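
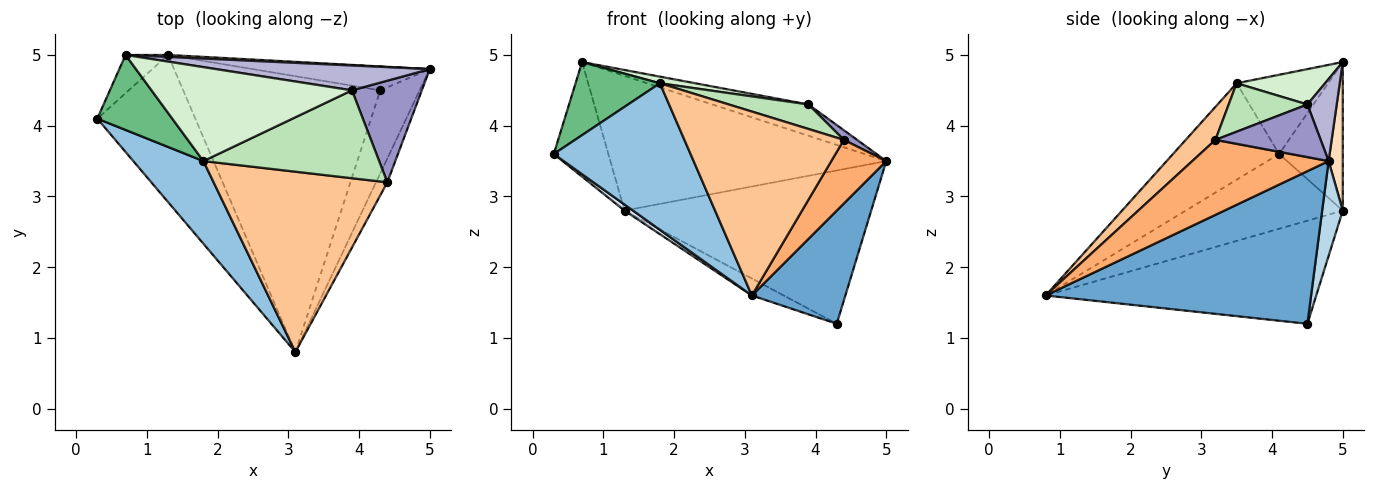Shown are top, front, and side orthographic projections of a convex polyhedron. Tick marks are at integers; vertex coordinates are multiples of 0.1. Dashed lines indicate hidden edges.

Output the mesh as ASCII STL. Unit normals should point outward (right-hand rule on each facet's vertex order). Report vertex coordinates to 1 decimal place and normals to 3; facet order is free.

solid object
 facet normal 0.916 -0.323 -0.237
  outer loop
   vertex 4.3 4.5 1.2
   vertex 5.0 4.8 3.5
   vertex 3.1 0.8 1.6
  endloop
 endfacet
 facet normal -0.560 -0.722 0.407
  outer loop
   vertex 1.8 3.5 4.6
   vertex 0.3 4.1 3.6
   vertex 3.1 0.8 1.6
  endloop
 endfacet
 facet normal 0.082 0.985 -0.153
  outer loop
   vertex 1.3 5.0 2.8
   vertex 5.0 4.8 3.5
   vertex 4.3 4.5 1.2
  endloop
 endfacet
 facet normal -0.606 -0.033 -0.795
  outer loop
   vertex 1.3 5.0 2.8
   vertex 3.1 0.8 1.6
   vertex 0.3 4.1 3.6
  endloop
 endfacet
 facet normal -0.463 0.054 -0.885
  outer loop
   vertex 1.3 5.0 2.8
   vertex 4.3 4.5 1.2
   vertex 3.1 0.8 1.6
  endloop
 endfacet
 facet normal 0.918 -0.370 -0.139
  outer loop
   vertex 4.4 3.2 3.8
   vertex 3.1 0.8 1.6
   vertex 5.0 4.8 3.5
  endloop
 endfacet
 facet normal 0.132 -0.708 0.694
  outer loop
   vertex 4.4 3.2 3.8
   vertex 1.8 3.5 4.6
   vertex 3.1 0.8 1.6
  endloop
 endfacet
 facet normal 0.051 0.999 0.015
  outer loop
   vertex 0.7 5.0 4.9
   vertex 5.0 4.8 3.5
   vertex 1.3 5.0 2.8
  endloop
 endfacet
 facet normal -0.603 -0.557 0.571
  outer loop
   vertex 0.7 5.0 4.9
   vertex 0.3 4.1 3.6
   vertex 1.8 3.5 4.6
  endloop
 endfacet
 facet normal -0.742 0.636 -0.212
  outer loop
   vertex 0.7 5.0 4.9
   vertex 1.3 5.0 2.8
   vertex 0.3 4.1 3.6
  endloop
 endfacet
 facet normal 0.257 -0.259 0.931
  outer loop
   vertex 3.9 4.5 4.3
   vertex 1.8 3.5 4.6
   vertex 4.4 3.2 3.8
  endloop
 endfacet
 facet normal 0.173 -0.069 0.982
  outer loop
   vertex 3.9 4.5 4.3
   vertex 0.7 5.0 4.9
   vertex 1.8 3.5 4.6
  endloop
 endfacet
 facet normal 0.600 -0.076 0.796
  outer loop
   vertex 3.9 4.5 4.3
   vertex 4.4 3.2 3.8
   vertex 5.0 4.8 3.5
  endloop
 endfacet
 facet normal 0.232 0.761 0.605
  outer loop
   vertex 3.9 4.5 4.3
   vertex 5.0 4.8 3.5
   vertex 0.7 5.0 4.9
  endloop
 endfacet
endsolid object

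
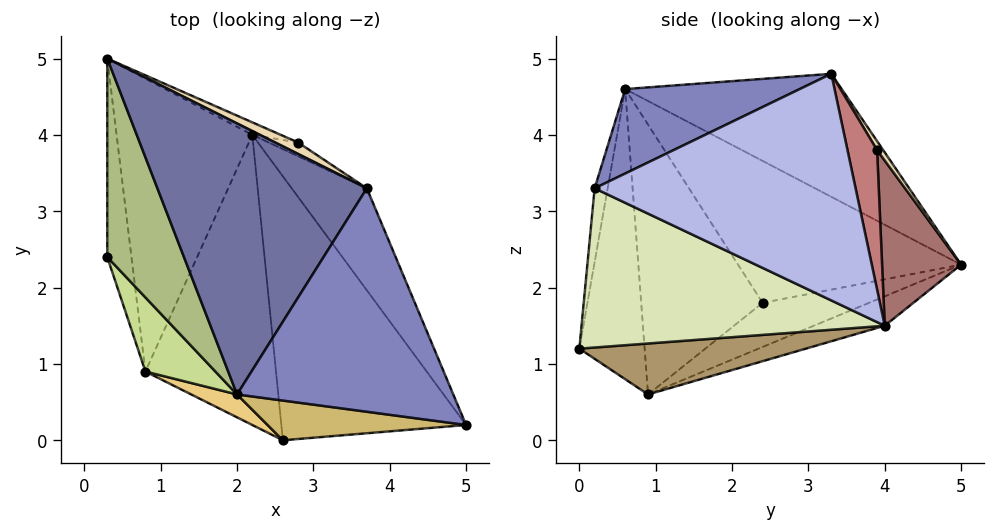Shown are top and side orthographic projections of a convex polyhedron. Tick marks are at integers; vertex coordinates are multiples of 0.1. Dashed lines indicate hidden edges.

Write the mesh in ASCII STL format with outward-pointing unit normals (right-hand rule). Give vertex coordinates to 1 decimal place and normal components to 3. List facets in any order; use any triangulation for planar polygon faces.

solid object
 facet normal -0.491 0.247 0.836
  outer loop
   vertex 2.0 0.6 4.6
   vertex 3.7 3.3 4.8
   vertex 0.3 5.0 2.3
  endloop
 endfacet
 facet normal 0.349 -0.286 0.893
  outer loop
   vertex 2.0 0.6 4.6
   vertex 5.0 0.2 3.3
   vertex 3.7 3.3 4.8
  endloop
 endfacet
 facet normal -0.198 0.355 -0.914
  outer loop
   vertex 2.2 4.0 1.5
   vertex 0.8 0.9 0.6
   vertex 0.3 5.0 2.3
  endloop
 endfacet
 facet normal 0.832 0.482 -0.276
  outer loop
   vertex 2.2 4.0 1.5
   vertex 3.7 3.3 4.8
   vertex 5.0 0.2 3.3
  endloop
 endfacet
 facet normal -0.873 0.092 -0.479
  outer loop
   vertex 0.3 2.4 1.8
   vertex 0.3 5.0 2.3
   vertex 0.8 0.9 0.6
  endloop
 endfacet
 facet normal -0.876 -0.091 0.473
  outer loop
   vertex 0.3 2.4 1.8
   vertex 2.0 0.6 4.6
   vertex 0.3 5.0 2.3
  endloop
 endfacet
 facet normal -0.858 -0.464 0.222
  outer loop
   vertex 0.3 2.4 1.8
   vertex 0.8 0.9 0.6
   vertex 2.0 0.6 4.6
  endloop
 endfacet
 facet normal 0.648 0.121 -0.752
  outer loop
   vertex 2.6 0.0 1.2
   vertex 2.2 4.0 1.5
   vertex 5.0 0.2 3.3
  endloop
 endfacet
 facet normal 0.362 0.106 -0.926
  outer loop
   vertex 2.6 0.0 1.2
   vertex 0.8 0.9 0.6
   vertex 2.2 4.0 1.5
  endloop
 endfacet
 facet normal -0.061 -0.985 0.163
  outer loop
   vertex 2.6 0.0 1.2
   vertex 5.0 0.2 3.3
   vertex 2.0 0.6 4.6
  endloop
 endfacet
 facet normal -0.465 -0.882 0.073
  outer loop
   vertex 2.6 0.0 1.2
   vertex 2.0 0.6 4.6
   vertex 0.8 0.9 0.6
  endloop
 endfacet
 facet normal 0.157 0.903 0.400
  outer loop
   vertex 2.8 3.9 3.8
   vertex 0.3 5.0 2.3
   vertex 3.7 3.3 4.8
  endloop
 endfacet
 facet normal 0.439 0.895 -0.076
  outer loop
   vertex 2.8 3.9 3.8
   vertex 2.2 4.0 1.5
   vertex 0.3 5.0 2.3
  endloop
 endfacet
 facet normal 0.650 0.747 -0.137
  outer loop
   vertex 2.8 3.9 3.8
   vertex 3.7 3.3 4.8
   vertex 2.2 4.0 1.5
  endloop
 endfacet
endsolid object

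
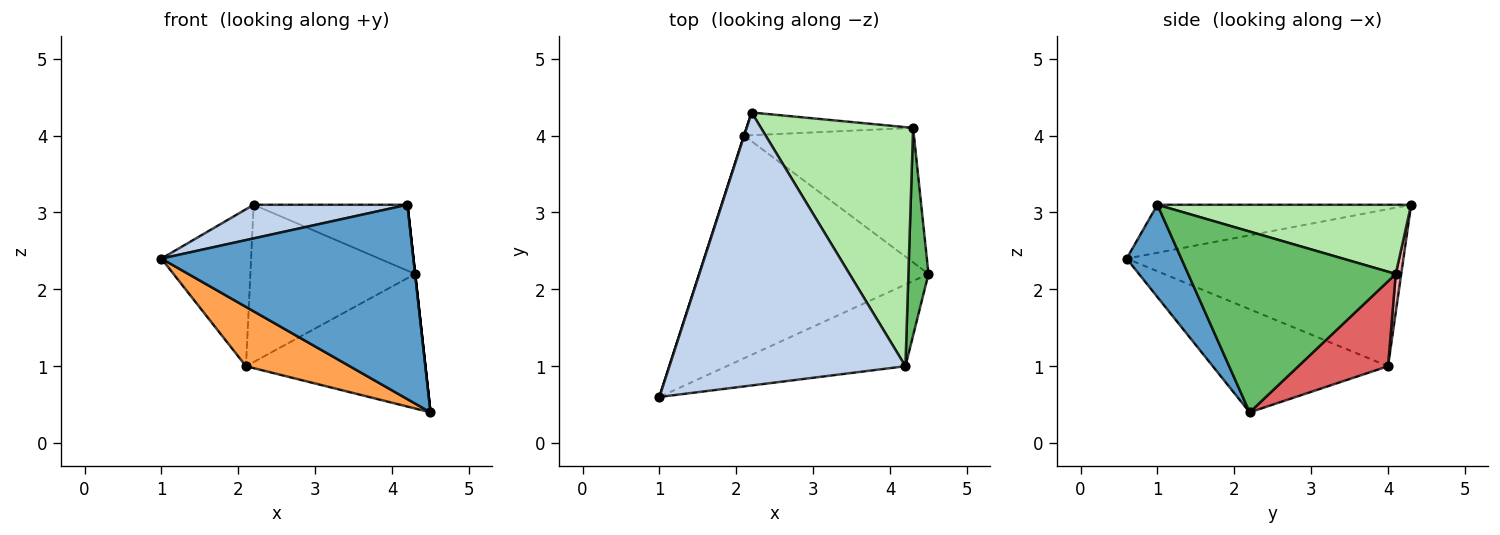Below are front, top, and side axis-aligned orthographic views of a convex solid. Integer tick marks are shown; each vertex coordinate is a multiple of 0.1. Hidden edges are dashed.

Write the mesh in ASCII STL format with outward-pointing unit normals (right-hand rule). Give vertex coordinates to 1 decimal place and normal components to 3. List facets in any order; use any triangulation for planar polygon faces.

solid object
 facet normal 0.196 -0.904 -0.380
  outer loop
   vertex 4.2 1.0 3.1
   vertex 1.0 0.6 2.4
   vertex 4.5 2.2 0.4
  endloop
 endfacet
 facet normal -0.198 -0.120 0.973
  outer loop
   vertex 4.2 1.0 3.1
   vertex 2.2 4.3 3.1
   vertex 1.0 0.6 2.4
  endloop
 endfacet
 facet normal -0.399 -0.236 -0.886
  outer loop
   vertex 2.1 4.0 1.0
   vertex 4.5 2.2 0.4
   vertex 1.0 0.6 2.4
  endloop
 endfacet
 facet normal -0.951 0.308 0.001
  outer loop
   vertex 2.1 4.0 1.0
   vertex 1.0 0.6 2.4
   vertex 2.2 4.3 3.1
  endloop
 endfacet
 facet normal 0.994 0.000 0.110
  outer loop
   vertex 4.3 4.1 2.2
   vertex 4.2 1.0 3.1
   vertex 4.5 2.2 0.4
  endloop
 endfacet
 facet normal 0.402 0.243 0.883
  outer loop
   vertex 4.3 4.1 2.2
   vertex 2.2 4.3 3.1
   vertex 4.2 1.0 3.1
  endloop
 endfacet
 facet normal 0.333 0.667 -0.667
  outer loop
   vertex 4.3 4.1 2.2
   vertex 4.5 2.2 0.4
   vertex 2.1 4.0 1.0
  endloop
 endfacet
 facet normal 0.033 0.989 -0.143
  outer loop
   vertex 4.3 4.1 2.2
   vertex 2.1 4.0 1.0
   vertex 2.2 4.3 3.1
  endloop
 endfacet
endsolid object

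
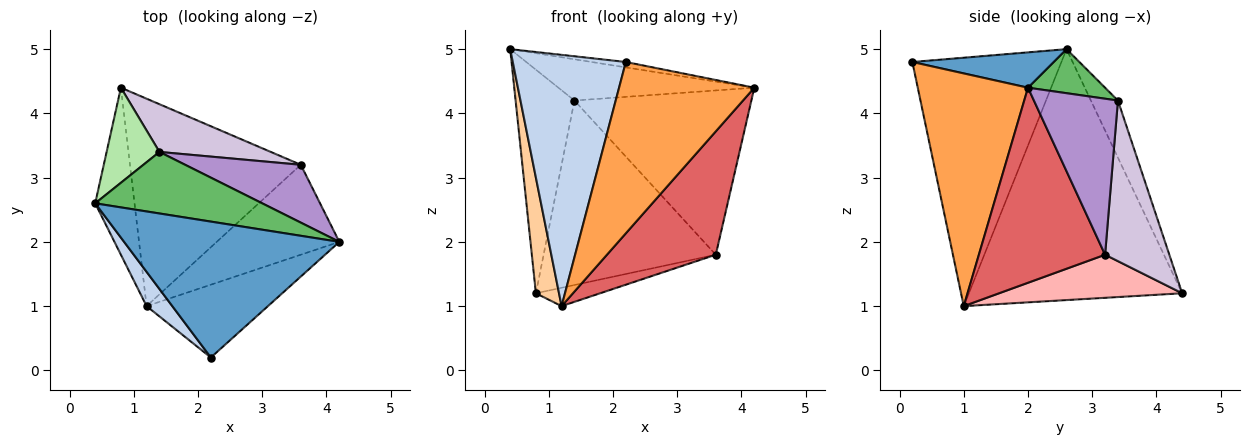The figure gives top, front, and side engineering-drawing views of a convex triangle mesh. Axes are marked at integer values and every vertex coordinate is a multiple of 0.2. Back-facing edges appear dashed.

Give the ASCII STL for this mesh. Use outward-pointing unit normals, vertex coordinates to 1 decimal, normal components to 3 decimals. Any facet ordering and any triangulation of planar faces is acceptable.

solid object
 facet normal 0.162 0.039 0.986
  outer loop
   vertex 2.2 0.2 4.8
   vertex 4.2 2.0 4.4
   vertex 0.4 2.6 5.0
  endloop
 endfacet
 facet normal -0.794 -0.602 0.082
  outer loop
   vertex 1.2 1.0 1.0
   vertex 2.2 0.2 4.8
   vertex 0.4 2.6 5.0
  endloop
 endfacet
 facet normal 0.600 -0.736 -0.313
  outer loop
   vertex 1.2 1.0 1.0
   vertex 4.2 2.0 4.4
   vertex 2.2 0.2 4.8
  endloop
 endfacet
 facet normal -0.982 -0.107 -0.154
  outer loop
   vertex 0.8 4.4 1.2
   vertex 1.2 1.0 1.0
   vertex 0.4 2.6 5.0
  endloop
 endfacet
 facet normal 0.214 0.544 0.811
  outer loop
   vertex 1.4 3.4 4.2
   vertex 0.4 2.6 5.0
   vertex 4.2 2.0 4.4
  endloop
 endfacet
 facet normal -0.390 0.848 0.360
  outer loop
   vertex 1.4 3.4 4.2
   vertex 0.8 4.4 1.2
   vertex 0.4 2.6 5.0
  endloop
 endfacet
 facet normal 0.684 -0.590 -0.430
  outer loop
   vertex 3.6 3.2 1.8
   vertex 4.2 2.0 4.4
   vertex 1.2 1.0 1.0
  endloop
 endfacet
 facet normal 0.244 0.085 -0.966
  outer loop
   vertex 3.6 3.2 1.8
   vertex 1.2 1.0 1.0
   vertex 0.8 4.4 1.2
  endloop
 endfacet
 facet normal 0.409 0.861 0.303
  outer loop
   vertex 3.6 3.2 1.8
   vertex 1.4 3.4 4.2
   vertex 4.2 2.0 4.4
  endloop
 endfacet
 facet normal 0.340 0.911 0.236
  outer loop
   vertex 3.6 3.2 1.8
   vertex 0.8 4.4 1.2
   vertex 1.4 3.4 4.2
  endloop
 endfacet
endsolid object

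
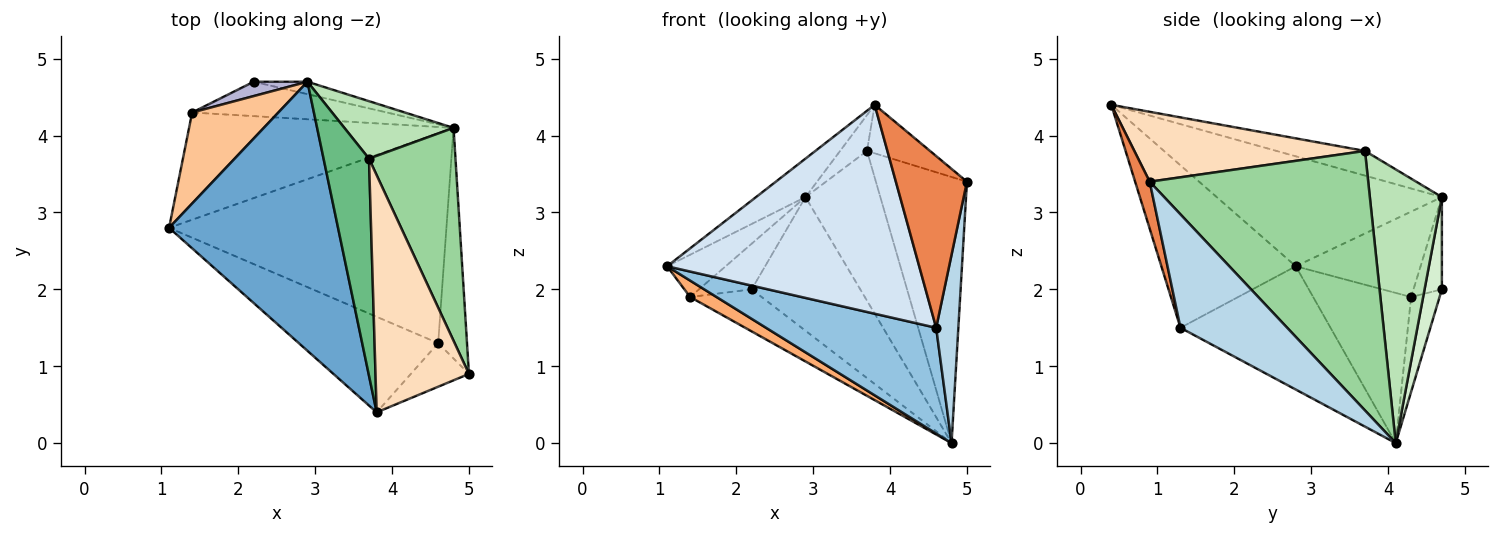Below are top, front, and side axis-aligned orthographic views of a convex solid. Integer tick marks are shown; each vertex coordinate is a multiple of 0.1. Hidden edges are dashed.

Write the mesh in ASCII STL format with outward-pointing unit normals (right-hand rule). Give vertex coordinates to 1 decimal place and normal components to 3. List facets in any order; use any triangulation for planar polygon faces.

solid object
 facet normal -0.542 0.119 0.832
  outer loop
   vertex 3.8 0.4 4.4
   vertex 2.9 4.7 3.2
   vertex 1.1 2.8 2.3
  endloop
 endfacet
 facet normal -0.369 -0.418 -0.830
  outer loop
   vertex 4.6 1.3 1.5
   vertex 1.1 2.8 2.3
   vertex 4.8 4.1 0.0
  endloop
 endfacet
 facet normal 0.950 -0.197 -0.242
  outer loop
   vertex 4.6 1.3 1.5
   vertex 4.8 4.1 0.0
   vertex 5.0 0.9 3.4
  endloop
 endfacet
 facet normal -0.436 -0.818 -0.374
  outer loop
   vertex 4.6 1.3 1.5
   vertex 3.8 0.4 4.4
   vertex 1.1 2.8 2.3
  endloop
 endfacet
 facet normal 0.195 -0.951 -0.241
  outer loop
   vertex 4.6 1.3 1.5
   vertex 5.0 0.9 3.4
   vertex 3.8 0.4 4.4
  endloop
 endfacet
 facet normal -0.489 -0.132 -0.862
  outer loop
   vertex 1.4 4.3 1.9
   vertex 4.8 4.1 0.0
   vertex 1.1 2.8 2.3
  endloop
 endfacet
 facet normal -0.668 0.314 0.675
  outer loop
   vertex 1.4 4.3 1.9
   vertex 1.1 2.8 2.3
   vertex 2.9 4.7 3.2
  endloop
 endfacet
 facet normal 0.591 0.162 0.790
  outer loop
   vertex 3.7 3.7 3.8
   vertex 3.8 0.4 4.4
   vertex 5.0 0.9 3.4
  endloop
 endfacet
 facet normal -0.472 0.144 0.870
  outer loop
   vertex 3.7 3.7 3.8
   vertex 2.9 4.7 3.2
   vertex 3.8 0.4 4.4
  endloop
 endfacet
 facet normal 0.882 0.368 0.294
  outer loop
   vertex 3.7 3.7 3.8
   vertex 5.0 0.9 3.4
   vertex 4.8 4.1 0.0
  endloop
 endfacet
 facet normal 0.668 0.695 0.267
  outer loop
   vertex 3.7 3.7 3.8
   vertex 4.8 4.1 0.0
   vertex 2.9 4.7 3.2
  endloop
 endfacet
 facet normal 0.157 0.983 -0.091
  outer loop
   vertex 2.2 4.7 2.0
   vertex 2.9 4.7 3.2
   vertex 4.8 4.1 0.0
  endloop
 endfacet
 facet normal -0.294 0.740 -0.605
  outer loop
   vertex 2.2 4.7 2.0
   vertex 4.8 4.1 0.0
   vertex 1.4 4.3 1.9
  endloop
 endfacet
 facet normal -0.457 0.848 0.267
  outer loop
   vertex 2.2 4.7 2.0
   vertex 1.4 4.3 1.9
   vertex 2.9 4.7 3.2
  endloop
 endfacet
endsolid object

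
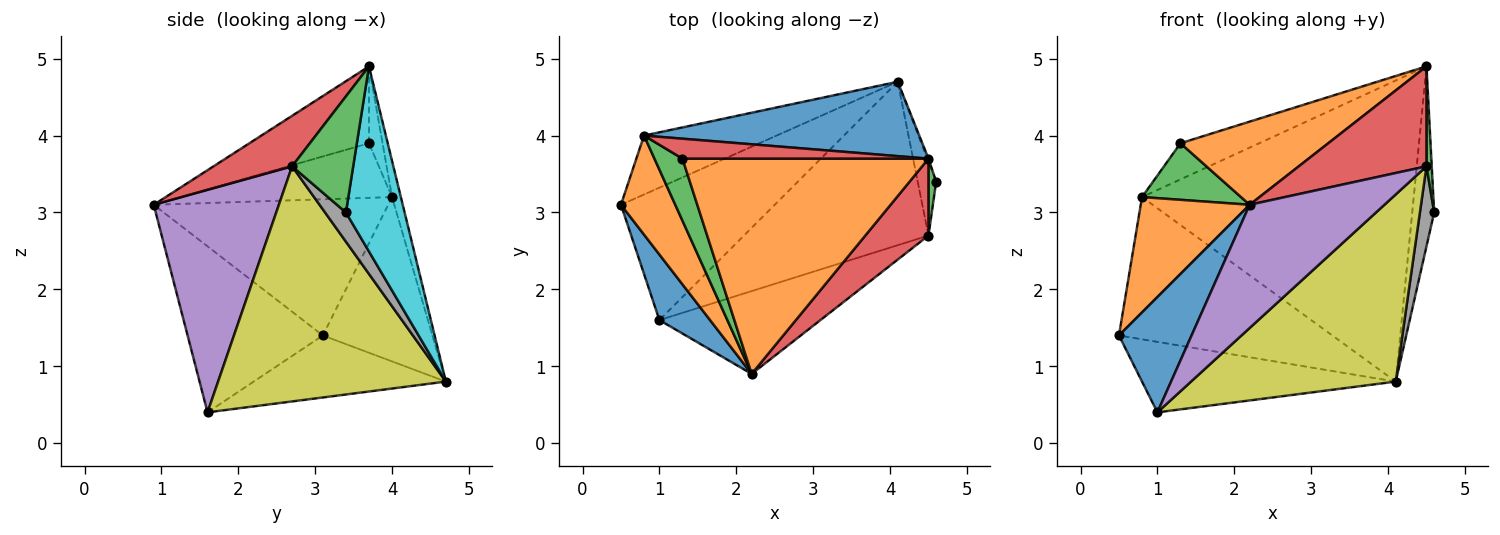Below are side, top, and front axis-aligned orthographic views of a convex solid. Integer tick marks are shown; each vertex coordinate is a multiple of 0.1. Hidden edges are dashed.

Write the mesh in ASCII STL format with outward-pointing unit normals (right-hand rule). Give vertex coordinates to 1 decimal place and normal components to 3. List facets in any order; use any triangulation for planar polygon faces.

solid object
 facet normal -0.851 -0.457 0.260
  outer loop
   vertex 1.0 1.6 0.4
   vertex 2.2 0.9 3.1
   vertex 0.5 3.1 1.4
  endloop
 endfacet
 facet normal -0.853 -0.396 0.340
  outer loop
   vertex 0.8 4.0 3.2
   vertex 0.5 3.1 1.4
   vertex 2.2 0.9 3.1
  endloop
 endfacet
 facet normal 0.994 -0.086 0.066
  outer loop
   vertex 4.5 2.7 3.6
   vertex 4.6 3.4 3.0
   vertex 4.5 3.7 4.9
  endloop
 endfacet
 facet normal 0.438 -0.712 0.548
  outer loop
   vertex 4.5 2.7 3.6
   vertex 4.5 3.7 4.9
   vertex 2.2 0.9 3.1
  endloop
 endfacet
 facet normal 0.610 -0.657 -0.442
  outer loop
   vertex 4.5 2.7 3.6
   vertex 2.2 0.9 3.1
   vertex 1.0 1.6 0.4
  endloop
 endfacet
 facet normal -0.335 0.443 -0.832
  outer loop
   vertex 4.1 4.7 0.8
   vertex 1.0 1.6 0.4
   vertex 0.5 3.1 1.4
  endloop
 endfacet
 facet normal -0.429 0.835 -0.346
  outer loop
   vertex 4.1 4.7 0.8
   vertex 0.5 3.1 1.4
   vertex 0.8 4.0 3.2
  endloop
 endfacet
 facet normal 0.732 -0.501 -0.462
  outer loop
   vertex 4.1 4.7 0.8
   vertex 4.6 3.4 3.0
   vertex 4.5 2.7 3.6
  endloop
 endfacet
 facet normal 0.642 -0.577 -0.504
  outer loop
   vertex 4.1 4.7 0.8
   vertex 4.5 2.7 3.6
   vertex 1.0 1.6 0.4
  endloop
 endfacet
 facet normal 0.937 0.350 -0.006
  outer loop
   vertex 4.1 4.7 0.8
   vertex 4.5 3.7 4.9
   vertex 4.6 3.4 3.0
  endloop
 endfacet
 facet normal -0.031 0.970 0.240
  outer loop
   vertex 4.1 4.7 0.8
   vertex 0.8 4.0 3.2
   vertex 4.5 3.7 4.9
  endloop
 endfacet
 facet normal -0.280 -0.346 0.896
  outer loop
   vertex 1.3 3.7 3.9
   vertex 2.2 0.9 3.1
   vertex 4.5 3.7 4.9
  endloop
 endfacet
 facet normal -0.821 -0.384 0.422
  outer loop
   vertex 1.3 3.7 3.9
   vertex 0.8 4.0 3.2
   vertex 2.2 0.9 3.1
  endloop
 endfacet
 facet normal -0.149 0.866 0.478
  outer loop
   vertex 1.3 3.7 3.9
   vertex 4.5 3.7 4.9
   vertex 0.8 4.0 3.2
  endloop
 endfacet
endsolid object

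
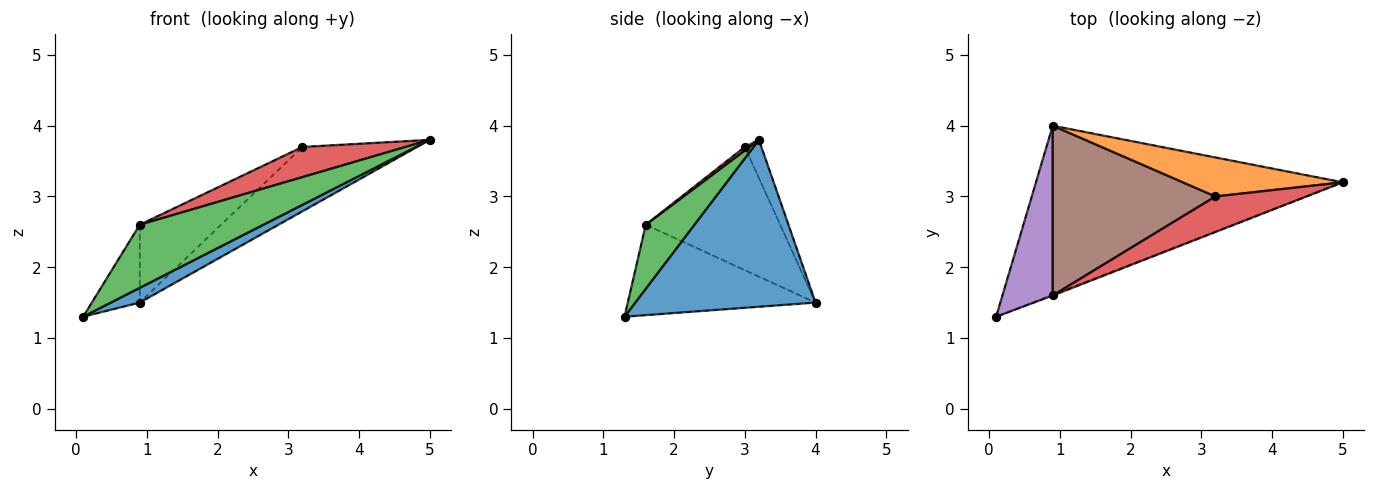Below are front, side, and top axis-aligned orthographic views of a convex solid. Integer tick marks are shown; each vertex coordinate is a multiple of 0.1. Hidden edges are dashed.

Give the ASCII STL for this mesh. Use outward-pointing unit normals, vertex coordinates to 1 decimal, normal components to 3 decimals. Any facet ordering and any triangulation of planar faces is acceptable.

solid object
 facet normal 0.476 -0.076 -0.876
  outer loop
   vertex 0.9 4.0 1.5
   vertex 5.0 3.2 3.8
   vertex 0.1 1.3 1.3
  endloop
 endfacet
 facet normal -0.123 0.849 0.514
  outer loop
   vertex 3.2 3.0 3.7
   vertex 5.0 3.2 3.8
   vertex 0.9 4.0 1.5
  endloop
 endfacet
 facet normal 0.366 -0.930 -0.011
  outer loop
   vertex 0.9 1.6 2.6
   vertex 0.1 1.3 1.3
   vertex 5.0 3.2 3.8
  endloop
 endfacet
 facet normal 0.030 -0.647 0.762
  outer loop
   vertex 0.9 1.6 2.6
   vertex 5.0 3.2 3.8
   vertex 3.2 3.0 3.7
  endloop
 endfacet
 facet normal -0.853 0.218 0.475
  outer loop
   vertex 0.9 1.6 2.6
   vertex 0.9 4.0 1.5
   vertex 0.1 1.3 1.3
  endloop
 endfacet
 facet normal -0.567 0.343 0.749
  outer loop
   vertex 0.9 1.6 2.6
   vertex 3.2 3.0 3.7
   vertex 0.9 4.0 1.5
  endloop
 endfacet
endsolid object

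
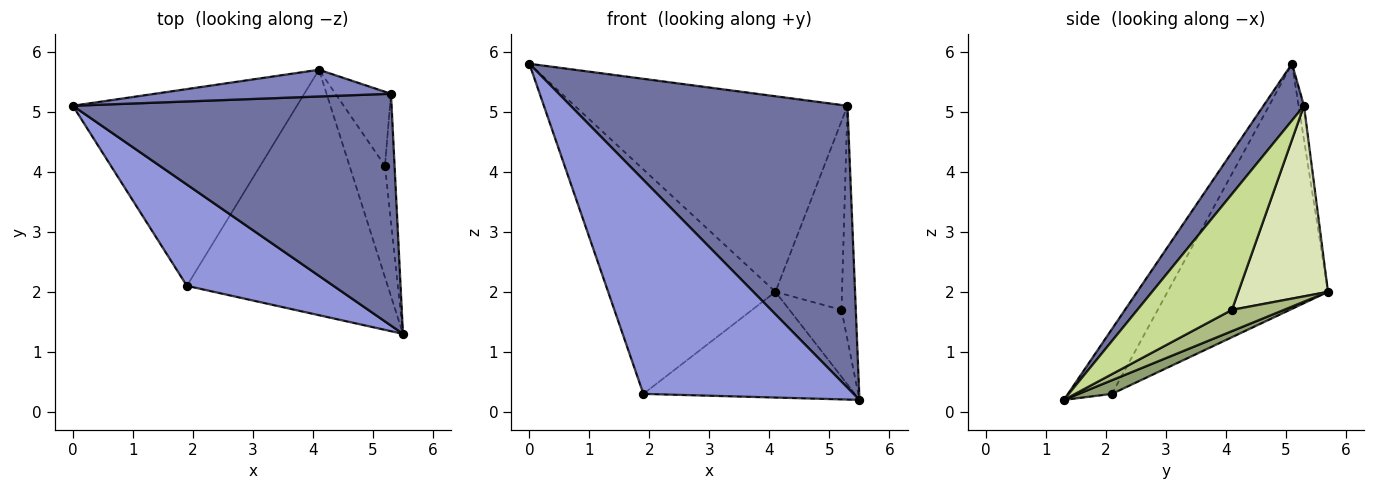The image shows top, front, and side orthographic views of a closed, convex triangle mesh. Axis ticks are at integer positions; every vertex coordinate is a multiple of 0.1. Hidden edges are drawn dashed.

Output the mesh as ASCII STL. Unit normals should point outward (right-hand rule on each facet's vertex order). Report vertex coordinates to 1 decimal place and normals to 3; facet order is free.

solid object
 facet normal 0.112 -0.768 0.631
  outer loop
   vertex 5.3 5.3 5.1
   vertex 0.0 5.1 5.8
   vertex 5.5 1.3 0.2
  endloop
 endfacet
 facet normal -0.020 0.991 0.135
  outer loop
   vertex 5.3 5.3 5.1
   vertex 4.1 5.7 2.0
   vertex 0.0 5.1 5.8
  endloop
 endfacet
 facet normal -0.186 -0.888 0.420
  outer loop
   vertex 1.9 2.1 0.3
   vertex 5.5 1.3 0.2
   vertex 0.0 5.1 5.8
  endloop
 endfacet
 facet normal -0.585 0.610 -0.535
  outer loop
   vertex 1.9 2.1 0.3
   vertex 0.0 5.1 5.8
   vertex 4.1 5.7 2.0
  endloop
 endfacet
 facet normal 0.062 0.395 -0.917
  outer loop
   vertex 1.9 2.1 0.3
   vertex 4.1 5.7 2.0
   vertex 5.5 1.3 0.2
  endloop
 endfacet
 facet normal 0.457 0.457 -0.762
  outer loop
   vertex 5.2 4.1 1.7
   vertex 5.5 1.3 0.2
   vertex 4.1 5.7 2.0
  endloop
 endfacet
 facet normal 0.985 0.149 -0.082
  outer loop
   vertex 5.2 4.1 1.7
   vertex 5.3 5.3 5.1
   vertex 5.5 1.3 0.2
  endloop
 endfacet
 facet normal 0.782 0.580 -0.228
  outer loop
   vertex 5.2 4.1 1.7
   vertex 4.1 5.7 2.0
   vertex 5.3 5.3 5.1
  endloop
 endfacet
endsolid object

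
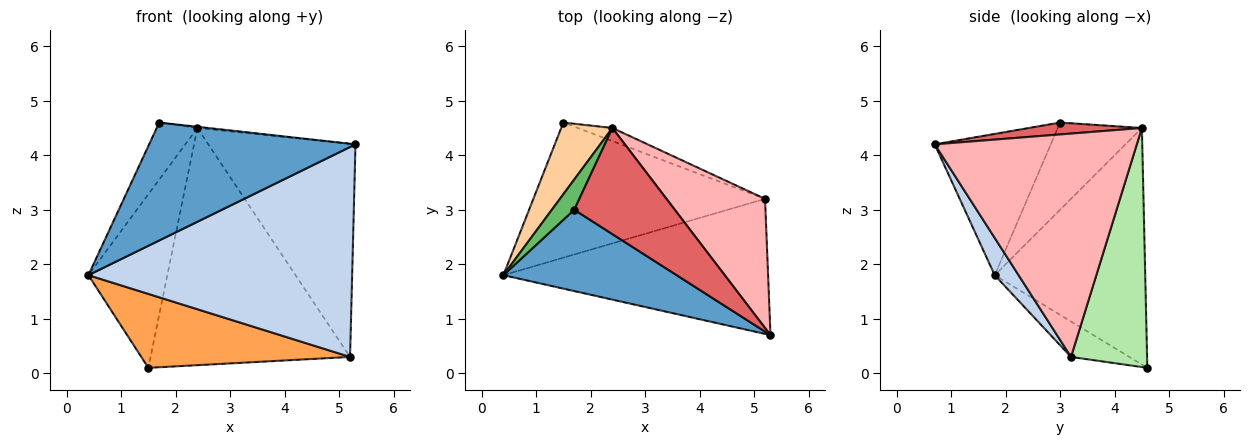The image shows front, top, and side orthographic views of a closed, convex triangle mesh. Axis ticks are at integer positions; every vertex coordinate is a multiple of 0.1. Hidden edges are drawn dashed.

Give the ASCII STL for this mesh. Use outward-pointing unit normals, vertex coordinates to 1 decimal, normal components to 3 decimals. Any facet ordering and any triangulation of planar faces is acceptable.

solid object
 facet normal -0.420 -0.747 0.515
  outer loop
   vertex 1.7 3.0 4.6
   vertex 0.4 1.8 1.8
   vertex 5.3 0.7 4.2
  endloop
 endfacet
 facet normal 0.076 -0.839 -0.539
  outer loop
   vertex 5.2 3.2 0.3
   vertex 5.3 0.7 4.2
   vertex 0.4 1.8 1.8
  endloop
 endfacet
 facet normal -0.133 -0.476 -0.870
  outer loop
   vertex 5.2 3.2 0.3
   vertex 0.4 1.8 1.8
   vertex 1.5 4.6 0.1
  endloop
 endfacet
 facet normal -0.870 0.456 0.188
  outer loop
   vertex 2.4 4.5 4.5
   vertex 1.5 4.6 0.1
   vertex 0.4 1.8 1.8
  endloop
 endfacet
 facet normal -0.877 0.424 0.225
  outer loop
   vertex 2.4 4.5 4.5
   vertex 0.4 1.8 1.8
   vertex 1.7 3.0 4.6
  endloop
 endfacet
 facet normal 0.356 0.933 -0.052
  outer loop
   vertex 2.4 4.5 4.5
   vertex 5.2 3.2 0.3
   vertex 1.5 4.6 0.1
  endloop
 endfacet
 facet normal 0.118 0.011 0.993
  outer loop
   vertex 2.4 4.5 4.5
   vertex 1.7 3.0 4.6
   vertex 5.3 0.7 4.2
  endloop
 endfacet
 facet normal 0.761 0.555 0.336
  outer loop
   vertex 2.4 4.5 4.5
   vertex 5.3 0.7 4.2
   vertex 5.2 3.2 0.3
  endloop
 endfacet
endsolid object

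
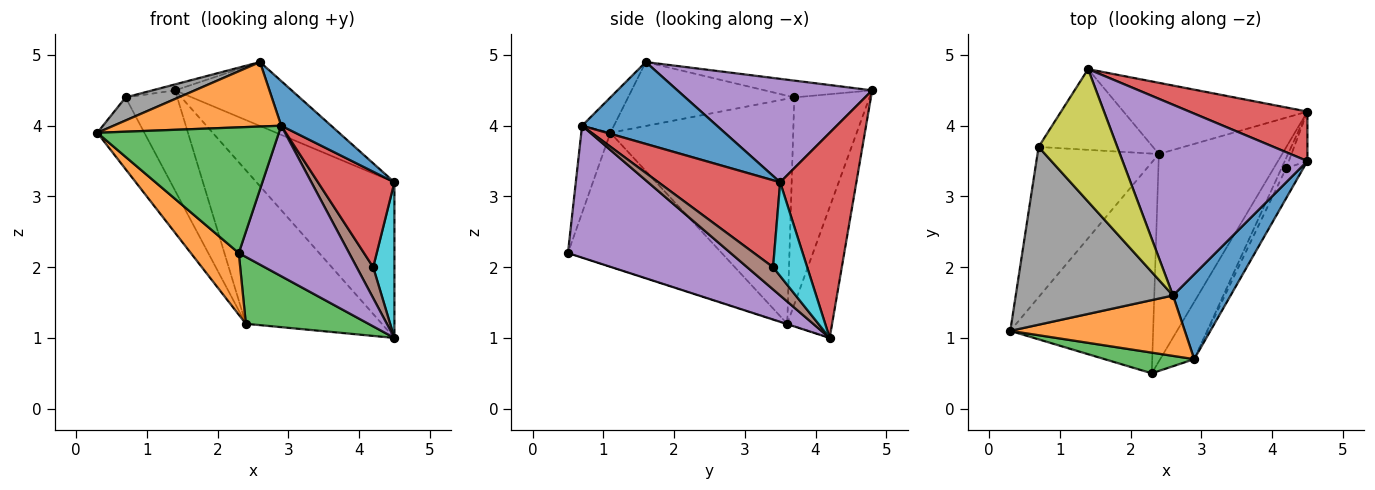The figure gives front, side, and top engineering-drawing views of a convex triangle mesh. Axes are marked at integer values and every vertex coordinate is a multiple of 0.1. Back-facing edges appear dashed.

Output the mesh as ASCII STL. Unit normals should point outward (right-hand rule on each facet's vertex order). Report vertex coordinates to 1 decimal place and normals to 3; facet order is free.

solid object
 facet normal -0.287 0.869 -0.403
  outer loop
   vertex 2.4 3.6 1.2
   vertex 1.4 4.8 4.5
   vertex 4.5 4.2 1.0
  endloop
 endfacet
 facet normal -0.669 -0.209 -0.713
  outer loop
   vertex 2.4 3.6 1.2
   vertex 2.3 0.5 2.2
   vertex 0.3 1.1 3.9
  endloop
 endfacet
 facet normal -0.003 -0.307 -0.952
  outer loop
   vertex 2.4 3.6 1.2
   vertex 4.5 4.2 1.0
   vertex 2.3 0.5 2.2
  endloop
 endfacet
 facet normal 0.466 0.843 0.268
  outer loop
   vertex 4.5 3.5 3.2
   vertex 4.5 4.2 1.0
   vertex 1.4 4.8 4.5
  endloop
 endfacet
 facet normal 0.469 0.281 0.838
  outer loop
   vertex 4.5 3.5 3.2
   vertex 1.4 4.8 4.5
   vertex 2.6 1.6 4.9
  endloop
 endfacet
 facet normal -0.858 0.221 -0.463
  outer loop
   vertex 0.7 3.7 4.4
   vertex 2.4 3.6 1.2
   vertex 0.3 1.1 3.9
  endloop
 endfacet
 facet normal -0.750 0.515 -0.415
  outer loop
   vertex 0.7 3.7 4.4
   vertex 1.4 4.8 4.5
   vertex 2.4 3.6 1.2
  endloop
 endfacet
 facet normal -0.374 -0.119 0.920
  outer loop
   vertex 0.7 3.7 4.4
   vertex 0.3 1.1 3.9
   vertex 2.6 1.6 4.9
  endloop
 endfacet
 facet normal -0.209 0.044 0.977
  outer loop
   vertex 0.7 3.7 4.4
   vertex 2.6 1.6 4.9
   vertex 1.4 4.8 4.5
  endloop
 endfacet
 facet normal 0.837 -0.521 -0.166
  outer loop
   vertex 4.2 3.4 2.0
   vertex 4.5 4.2 1.0
   vertex 4.5 3.5 3.2
  endloop
 endfacet
 facet normal 0.783 -0.290 0.551
  outer loop
   vertex 2.9 0.7 4.0
   vertex 4.5 3.5 3.2
   vertex 2.6 1.6 4.9
  endloop
 endfacet
 facet normal -0.137 -0.723 0.677
  outer loop
   vertex 2.9 0.7 4.0
   vertex 2.6 1.6 4.9
   vertex 0.3 1.1 3.9
  endloop
 endfacet
 facet normal -0.156 -0.975 0.160
  outer loop
   vertex 2.9 0.7 4.0
   vertex 0.3 1.1 3.9
   vertex 2.3 0.5 2.2
  endloop
 endfacet
 facet normal 0.835 -0.524 -0.165
  outer loop
   vertex 2.9 0.7 4.0
   vertex 4.2 3.4 2.0
   vertex 4.5 3.5 3.2
  endloop
 endfacet
 facet normal 0.809 -0.549 -0.209
  outer loop
   vertex 2.9 0.7 4.0
   vertex 2.3 0.5 2.2
   vertex 4.5 4.2 1.0
  endloop
 endfacet
 facet normal 0.831 -0.529 -0.174
  outer loop
   vertex 2.9 0.7 4.0
   vertex 4.5 4.2 1.0
   vertex 4.2 3.4 2.0
  endloop
 endfacet
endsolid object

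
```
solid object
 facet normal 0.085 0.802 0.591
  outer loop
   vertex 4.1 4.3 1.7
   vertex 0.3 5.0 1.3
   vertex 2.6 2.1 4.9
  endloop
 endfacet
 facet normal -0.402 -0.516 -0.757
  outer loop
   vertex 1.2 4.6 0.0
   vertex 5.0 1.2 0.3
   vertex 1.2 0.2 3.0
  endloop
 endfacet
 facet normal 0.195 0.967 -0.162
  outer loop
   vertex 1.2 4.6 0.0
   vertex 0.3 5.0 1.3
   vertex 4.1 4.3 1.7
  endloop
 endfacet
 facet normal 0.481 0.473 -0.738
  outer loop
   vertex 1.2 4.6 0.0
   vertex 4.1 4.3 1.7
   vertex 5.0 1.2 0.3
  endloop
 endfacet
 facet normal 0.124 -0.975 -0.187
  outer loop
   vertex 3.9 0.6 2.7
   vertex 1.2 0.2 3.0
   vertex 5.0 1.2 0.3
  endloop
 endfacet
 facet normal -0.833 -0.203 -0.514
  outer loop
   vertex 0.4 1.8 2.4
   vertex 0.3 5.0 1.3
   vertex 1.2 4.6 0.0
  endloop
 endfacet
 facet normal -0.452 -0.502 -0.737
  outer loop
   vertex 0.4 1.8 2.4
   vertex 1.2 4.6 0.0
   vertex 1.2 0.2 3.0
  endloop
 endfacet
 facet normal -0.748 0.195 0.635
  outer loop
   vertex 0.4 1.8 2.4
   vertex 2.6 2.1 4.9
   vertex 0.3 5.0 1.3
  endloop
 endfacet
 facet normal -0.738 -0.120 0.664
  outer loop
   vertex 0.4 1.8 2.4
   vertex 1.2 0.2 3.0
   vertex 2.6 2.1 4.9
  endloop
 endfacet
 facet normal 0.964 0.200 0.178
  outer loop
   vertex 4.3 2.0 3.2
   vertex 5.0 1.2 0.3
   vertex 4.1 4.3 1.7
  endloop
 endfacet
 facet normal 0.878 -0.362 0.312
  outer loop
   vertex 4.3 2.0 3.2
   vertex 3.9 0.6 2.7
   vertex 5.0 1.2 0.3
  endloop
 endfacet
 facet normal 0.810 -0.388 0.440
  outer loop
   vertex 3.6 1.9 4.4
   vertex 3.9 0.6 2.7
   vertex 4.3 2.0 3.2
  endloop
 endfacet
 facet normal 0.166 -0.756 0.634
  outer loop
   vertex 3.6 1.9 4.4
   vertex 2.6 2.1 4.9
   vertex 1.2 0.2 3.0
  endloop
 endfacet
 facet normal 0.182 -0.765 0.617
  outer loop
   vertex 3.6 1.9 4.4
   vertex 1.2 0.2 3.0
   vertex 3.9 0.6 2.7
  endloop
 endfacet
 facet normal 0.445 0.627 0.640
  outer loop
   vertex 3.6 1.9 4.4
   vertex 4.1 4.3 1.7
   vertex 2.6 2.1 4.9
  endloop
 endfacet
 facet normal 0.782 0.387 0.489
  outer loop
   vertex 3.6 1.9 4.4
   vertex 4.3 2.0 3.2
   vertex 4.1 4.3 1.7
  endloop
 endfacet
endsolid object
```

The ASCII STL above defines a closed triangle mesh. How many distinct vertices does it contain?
10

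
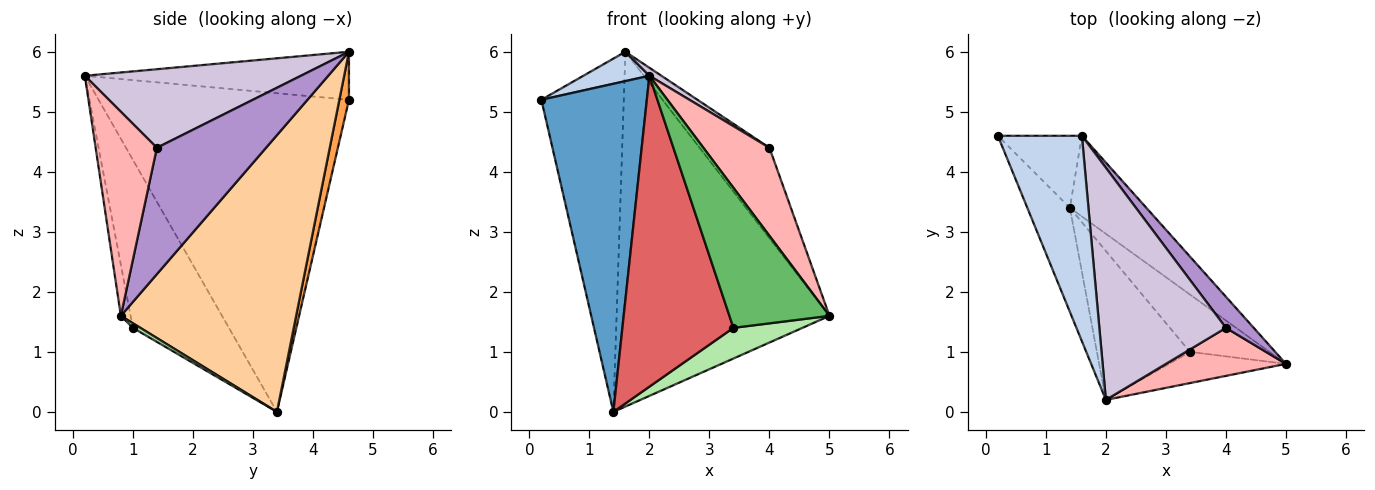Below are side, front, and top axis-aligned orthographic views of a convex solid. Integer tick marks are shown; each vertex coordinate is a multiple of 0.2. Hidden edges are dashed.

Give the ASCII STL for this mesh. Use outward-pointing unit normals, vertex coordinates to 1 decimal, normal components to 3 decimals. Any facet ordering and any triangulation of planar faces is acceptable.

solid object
 facet normal -0.915 -0.385 -0.122
  outer loop
   vertex 1.4 3.4 0.0
   vertex 2.0 0.2 5.6
   vertex 0.2 4.6 5.2
  endloop
 endfacet
 facet normal -0.492 -0.123 0.862
  outer loop
   vertex 1.6 4.6 6.0
   vertex 0.2 4.6 5.2
   vertex 2.0 0.2 5.6
  endloop
 endfacet
 facet normal 0.113 0.974 -0.198
  outer loop
   vertex 1.6 4.6 6.0
   vertex 1.4 3.4 0.0
   vertex 0.2 4.6 5.2
  endloop
 endfacet
 facet normal 0.626 0.760 -0.173
  outer loop
   vertex 1.6 4.6 6.0
   vertex 5.0 0.8 1.6
   vertex 1.4 3.4 0.0
  endloop
 endfacet
 facet normal -0.094 -0.972 -0.217
  outer loop
   vertex 3.4 1.0 1.4
   vertex 5.0 0.8 1.6
   vertex 2.0 0.2 5.6
  endloop
 endfacet
 facet normal 0.051 -0.471 -0.881
  outer loop
   vertex 3.4 1.0 1.4
   vertex 1.4 3.4 0.0
   vertex 5.0 0.8 1.6
  endloop
 endfacet
 facet normal -0.615 -0.711 -0.340
  outer loop
   vertex 3.4 1.0 1.4
   vertex 2.0 0.2 5.6
   vertex 1.4 3.4 0.0
  endloop
 endfacet
 facet normal 0.631 -0.681 0.371
  outer loop
   vertex 4.0 1.4 4.4
   vertex 2.0 0.2 5.6
   vertex 5.0 0.8 1.6
  endloop
 endfacet
 facet normal 0.828 0.530 0.182
  outer loop
   vertex 4.0 1.4 4.4
   vertex 5.0 0.8 1.6
   vertex 1.6 4.6 6.0
  endloop
 endfacet
 facet normal 0.527 -0.029 0.849
  outer loop
   vertex 4.0 1.4 4.4
   vertex 1.6 4.6 6.0
   vertex 2.0 0.2 5.6
  endloop
 endfacet
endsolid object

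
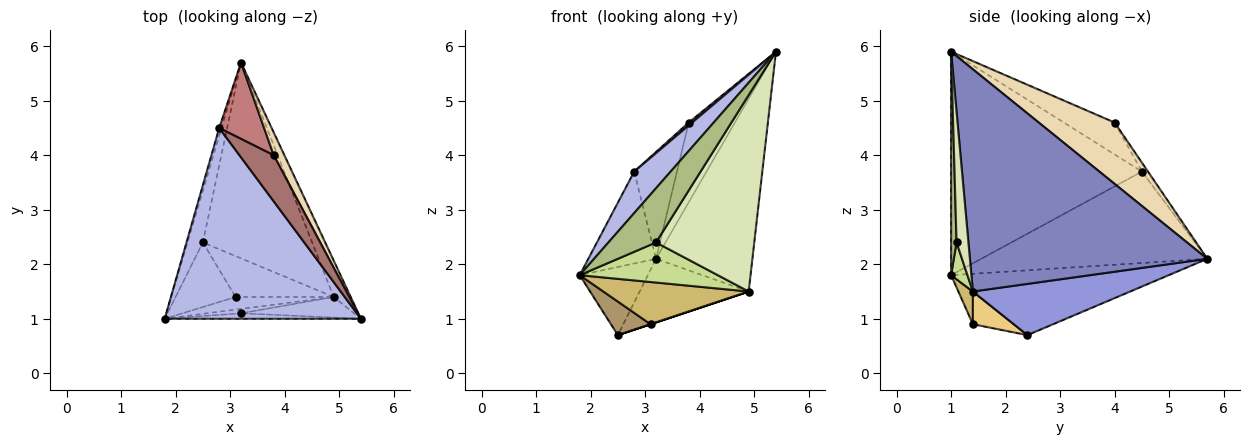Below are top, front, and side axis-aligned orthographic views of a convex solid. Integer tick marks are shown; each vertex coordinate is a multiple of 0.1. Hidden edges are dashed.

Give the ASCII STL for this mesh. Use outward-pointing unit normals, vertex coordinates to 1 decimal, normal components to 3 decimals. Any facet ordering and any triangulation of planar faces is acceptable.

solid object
 facet normal -0.931 0.291 -0.221
  outer loop
   vertex 2.5 2.4 0.7
   vertex 1.8 1.0 1.8
   vertex 3.2 5.7 2.1
  endloop
 endfacet
 facet normal 0.924 0.375 -0.071
  outer loop
   vertex 4.9 1.4 1.5
   vertex 3.2 5.7 2.1
   vertex 5.4 1.0 5.9
  endloop
 endfacet
 facet normal 0.407 0.282 -0.869
  outer loop
   vertex 4.9 1.4 1.5
   vertex 2.5 2.4 0.7
   vertex 3.2 5.7 2.1
  endloop
 endfacet
 facet normal -0.744 -0.142 0.653
  outer loop
   vertex 2.8 4.5 3.7
   vertex 1.8 1.0 1.8
   vertex 5.4 1.0 5.9
  endloop
 endfacet
 facet normal -0.958 0.287 -0.024
  outer loop
   vertex 2.8 4.5 3.7
   vertex 3.2 5.7 2.1
   vertex 1.8 1.0 1.8
  endloop
 endfacet
 facet normal 0.113 -0.989 -0.099
  outer loop
   vertex 3.2 1.1 2.4
   vertex 5.4 1.0 5.9
   vertex 1.8 1.0 1.8
  endloop
 endfacet
 facet normal 0.117 -0.987 -0.108
  outer loop
   vertex 3.2 1.1 2.4
   vertex 1.8 1.0 1.8
   vertex 4.9 1.4 1.5
  endloop
 endfacet
 facet normal 0.120 -0.987 -0.103
  outer loop
   vertex 3.2 1.1 2.4
   vertex 4.9 1.4 1.5
   vertex 5.4 1.0 5.9
  endloop
 endfacet
 facet normal -0.427 -0.417 -0.802
  outer loop
   vertex 3.1 1.4 0.9
   vertex 1.8 1.0 1.8
   vertex 2.5 2.4 0.7
  endloop
 endfacet
 facet normal 0.095 -0.953 -0.286
  outer loop
   vertex 3.1 1.4 0.9
   vertex 4.9 1.4 1.5
   vertex 1.8 1.0 1.8
  endloop
 endfacet
 facet normal 0.316 0.000 -0.949
  outer loop
   vertex 3.1 1.4 0.9
   vertex 2.5 2.4 0.7
   vertex 4.9 1.4 1.5
  endloop
 endfacet
 facet normal 0.845 0.514 0.147
  outer loop
   vertex 3.8 4.0 4.6
   vertex 5.4 1.0 5.9
   vertex 3.2 5.7 2.1
  endloop
 endfacet
 facet normal -0.681 -0.047 0.731
  outer loop
   vertex 3.8 4.0 4.6
   vertex 2.8 4.5 3.7
   vertex 5.4 1.0 5.9
  endloop
 endfacet
 facet normal -0.115 0.808 0.577
  outer loop
   vertex 3.8 4.0 4.6
   vertex 3.2 5.7 2.1
   vertex 2.8 4.5 3.7
  endloop
 endfacet
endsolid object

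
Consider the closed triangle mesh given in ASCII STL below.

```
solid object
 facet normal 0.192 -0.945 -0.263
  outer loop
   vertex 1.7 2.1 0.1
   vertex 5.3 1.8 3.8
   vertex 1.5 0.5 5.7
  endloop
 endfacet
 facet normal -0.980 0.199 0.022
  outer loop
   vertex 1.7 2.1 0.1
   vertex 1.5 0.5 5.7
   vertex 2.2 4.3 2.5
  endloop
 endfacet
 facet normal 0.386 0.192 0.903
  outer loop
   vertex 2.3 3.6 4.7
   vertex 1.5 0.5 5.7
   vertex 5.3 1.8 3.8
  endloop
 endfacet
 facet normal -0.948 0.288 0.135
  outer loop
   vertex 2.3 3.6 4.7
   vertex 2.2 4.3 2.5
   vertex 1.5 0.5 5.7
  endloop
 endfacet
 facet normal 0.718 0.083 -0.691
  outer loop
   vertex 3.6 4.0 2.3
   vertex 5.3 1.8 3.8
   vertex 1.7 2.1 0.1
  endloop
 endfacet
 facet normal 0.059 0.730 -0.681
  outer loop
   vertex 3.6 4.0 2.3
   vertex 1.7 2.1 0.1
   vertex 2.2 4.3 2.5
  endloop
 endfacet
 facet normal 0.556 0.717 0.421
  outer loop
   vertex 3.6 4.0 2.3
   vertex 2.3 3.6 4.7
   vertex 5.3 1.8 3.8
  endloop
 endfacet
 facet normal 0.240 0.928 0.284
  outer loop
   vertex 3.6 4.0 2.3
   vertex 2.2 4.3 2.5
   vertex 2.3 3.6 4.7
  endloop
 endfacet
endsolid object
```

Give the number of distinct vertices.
6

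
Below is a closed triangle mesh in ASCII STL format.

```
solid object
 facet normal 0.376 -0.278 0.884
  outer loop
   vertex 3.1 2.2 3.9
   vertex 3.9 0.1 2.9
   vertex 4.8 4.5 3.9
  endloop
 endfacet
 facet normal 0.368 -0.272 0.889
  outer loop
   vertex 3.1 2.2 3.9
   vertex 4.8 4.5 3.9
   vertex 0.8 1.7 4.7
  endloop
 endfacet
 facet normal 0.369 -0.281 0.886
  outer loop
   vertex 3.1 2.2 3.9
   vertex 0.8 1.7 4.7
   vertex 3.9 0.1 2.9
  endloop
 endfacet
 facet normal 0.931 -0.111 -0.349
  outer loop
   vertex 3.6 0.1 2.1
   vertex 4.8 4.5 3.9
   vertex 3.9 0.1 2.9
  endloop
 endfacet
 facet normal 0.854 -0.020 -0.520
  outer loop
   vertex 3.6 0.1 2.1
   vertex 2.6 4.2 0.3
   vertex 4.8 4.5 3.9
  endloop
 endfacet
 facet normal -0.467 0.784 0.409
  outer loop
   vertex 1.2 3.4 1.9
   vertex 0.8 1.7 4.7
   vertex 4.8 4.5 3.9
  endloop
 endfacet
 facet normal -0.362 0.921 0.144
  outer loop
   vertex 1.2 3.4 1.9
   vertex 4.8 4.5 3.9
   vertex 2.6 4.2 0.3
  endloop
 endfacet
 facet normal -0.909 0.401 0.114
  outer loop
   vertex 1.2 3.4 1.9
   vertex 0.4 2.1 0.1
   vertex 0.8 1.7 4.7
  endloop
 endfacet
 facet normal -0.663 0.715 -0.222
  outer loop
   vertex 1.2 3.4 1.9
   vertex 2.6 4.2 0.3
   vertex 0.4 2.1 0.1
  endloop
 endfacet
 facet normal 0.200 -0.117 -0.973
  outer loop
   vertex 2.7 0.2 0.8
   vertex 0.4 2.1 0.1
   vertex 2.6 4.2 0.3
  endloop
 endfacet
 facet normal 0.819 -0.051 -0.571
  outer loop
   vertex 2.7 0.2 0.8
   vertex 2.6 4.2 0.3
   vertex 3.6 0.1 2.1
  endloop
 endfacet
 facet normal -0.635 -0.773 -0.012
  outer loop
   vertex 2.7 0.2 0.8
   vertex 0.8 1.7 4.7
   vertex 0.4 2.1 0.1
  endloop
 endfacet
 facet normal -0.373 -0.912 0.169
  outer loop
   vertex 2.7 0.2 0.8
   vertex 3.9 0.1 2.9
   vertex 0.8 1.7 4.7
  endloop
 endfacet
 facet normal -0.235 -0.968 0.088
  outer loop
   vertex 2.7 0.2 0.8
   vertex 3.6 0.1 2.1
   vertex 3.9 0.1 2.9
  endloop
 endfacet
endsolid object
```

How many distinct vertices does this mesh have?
9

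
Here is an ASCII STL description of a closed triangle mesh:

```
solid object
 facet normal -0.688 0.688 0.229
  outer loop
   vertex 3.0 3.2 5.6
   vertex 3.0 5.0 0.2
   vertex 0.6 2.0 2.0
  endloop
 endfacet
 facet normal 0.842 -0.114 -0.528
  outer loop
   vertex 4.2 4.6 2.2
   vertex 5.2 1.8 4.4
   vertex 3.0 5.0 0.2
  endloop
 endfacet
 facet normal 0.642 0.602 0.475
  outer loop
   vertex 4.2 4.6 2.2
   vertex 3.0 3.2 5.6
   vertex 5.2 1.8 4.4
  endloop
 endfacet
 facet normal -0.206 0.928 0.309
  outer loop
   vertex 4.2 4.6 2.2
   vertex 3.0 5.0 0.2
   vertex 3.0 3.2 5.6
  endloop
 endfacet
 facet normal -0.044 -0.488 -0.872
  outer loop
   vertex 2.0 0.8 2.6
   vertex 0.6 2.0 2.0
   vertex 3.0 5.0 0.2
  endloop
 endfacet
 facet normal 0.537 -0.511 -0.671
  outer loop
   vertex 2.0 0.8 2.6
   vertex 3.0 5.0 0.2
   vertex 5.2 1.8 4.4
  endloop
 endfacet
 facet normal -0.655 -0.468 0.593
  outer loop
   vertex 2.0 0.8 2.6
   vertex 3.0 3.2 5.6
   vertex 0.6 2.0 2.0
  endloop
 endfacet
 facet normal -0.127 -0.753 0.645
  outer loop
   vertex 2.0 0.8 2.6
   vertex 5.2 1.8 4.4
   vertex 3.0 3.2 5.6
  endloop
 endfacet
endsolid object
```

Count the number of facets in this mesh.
8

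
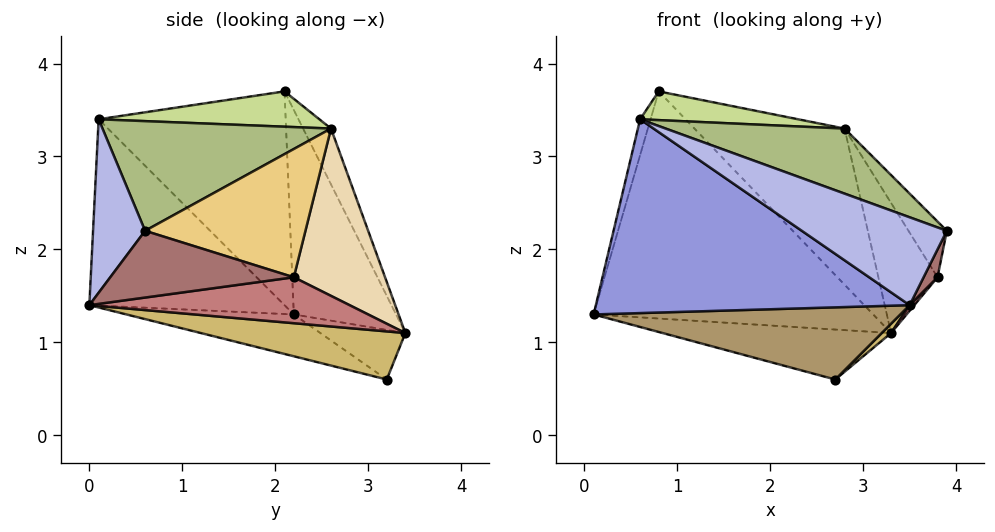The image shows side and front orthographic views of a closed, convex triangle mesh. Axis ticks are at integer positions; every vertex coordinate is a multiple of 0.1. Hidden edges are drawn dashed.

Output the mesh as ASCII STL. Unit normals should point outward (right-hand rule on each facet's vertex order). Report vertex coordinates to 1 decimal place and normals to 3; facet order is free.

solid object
 facet normal -0.340 0.930 0.138
  outer loop
   vertex 0.8 2.1 3.7
   vertex 3.3 3.4 1.1
   vertex 0.1 2.2 1.3
  endloop
 endfacet
 facet normal -0.958 0.054 0.282
  outer loop
   vertex 0.6 0.1 3.4
   vertex 0.8 2.1 3.7
   vertex 0.1 2.2 1.3
  endloop
 endfacet
 facet normal -0.428 -0.688 -0.586
  outer loop
   vertex 3.5 0.0 1.4
   vertex 0.6 0.1 3.4
   vertex 0.1 2.2 1.3
  endloop
 endfacet
 facet normal 0.298 -0.829 0.473
  outer loop
   vertex 3.5 0.0 1.4
   vertex 3.9 0.6 2.2
   vertex 0.6 0.1 3.4
  endloop
 endfacet
 facet normal -0.174 0.937 0.301
  outer loop
   vertex 2.8 2.6 3.3
   vertex 3.3 3.4 1.1
   vertex 0.8 2.1 3.7
  endloop
 endfacet
 facet normal 0.365 -0.286 0.886
  outer loop
   vertex 2.8 2.6 3.3
   vertex 0.6 0.1 3.4
   vertex 3.9 0.6 2.2
  endloop
 endfacet
 facet normal 0.233 -0.167 0.958
  outer loop
   vertex 2.8 2.6 3.3
   vertex 0.8 2.1 3.7
   vertex 0.6 0.1 3.4
  endloop
 endfacet
 facet normal -0.348 0.936 0.044
  outer loop
   vertex 2.7 3.2 0.6
   vertex 0.1 2.2 1.3
   vertex 3.3 3.4 1.1
  endloop
 endfacet
 facet normal -0.150 -0.275 -0.950
  outer loop
   vertex 2.7 3.2 0.6
   vertex 3.5 0.0 1.4
   vertex 0.1 2.2 1.3
  endloop
 endfacet
 facet normal 0.646 -0.029 -0.763
  outer loop
   vertex 2.7 3.2 0.6
   vertex 3.3 3.4 1.1
   vertex 3.5 0.0 1.4
  endloop
 endfacet
 facet normal 0.852 0.204 0.482
  outer loop
   vertex 3.8 2.2 1.7
   vertex 2.8 2.6 3.3
   vertex 3.9 0.6 2.2
  endloop
 endfacet
 facet normal 0.782 0.507 0.362
  outer loop
   vertex 3.8 2.2 1.7
   vertex 3.3 3.4 1.1
   vertex 2.8 2.6 3.3
  endloop
 endfacet
 facet normal 0.912 -0.069 -0.404
  outer loop
   vertex 3.8 2.2 1.7
   vertex 3.9 0.6 2.2
   vertex 3.5 0.0 1.4
  endloop
 endfacet
 facet normal 0.755 -0.013 -0.656
  outer loop
   vertex 3.8 2.2 1.7
   vertex 3.5 0.0 1.4
   vertex 3.3 3.4 1.1
  endloop
 endfacet
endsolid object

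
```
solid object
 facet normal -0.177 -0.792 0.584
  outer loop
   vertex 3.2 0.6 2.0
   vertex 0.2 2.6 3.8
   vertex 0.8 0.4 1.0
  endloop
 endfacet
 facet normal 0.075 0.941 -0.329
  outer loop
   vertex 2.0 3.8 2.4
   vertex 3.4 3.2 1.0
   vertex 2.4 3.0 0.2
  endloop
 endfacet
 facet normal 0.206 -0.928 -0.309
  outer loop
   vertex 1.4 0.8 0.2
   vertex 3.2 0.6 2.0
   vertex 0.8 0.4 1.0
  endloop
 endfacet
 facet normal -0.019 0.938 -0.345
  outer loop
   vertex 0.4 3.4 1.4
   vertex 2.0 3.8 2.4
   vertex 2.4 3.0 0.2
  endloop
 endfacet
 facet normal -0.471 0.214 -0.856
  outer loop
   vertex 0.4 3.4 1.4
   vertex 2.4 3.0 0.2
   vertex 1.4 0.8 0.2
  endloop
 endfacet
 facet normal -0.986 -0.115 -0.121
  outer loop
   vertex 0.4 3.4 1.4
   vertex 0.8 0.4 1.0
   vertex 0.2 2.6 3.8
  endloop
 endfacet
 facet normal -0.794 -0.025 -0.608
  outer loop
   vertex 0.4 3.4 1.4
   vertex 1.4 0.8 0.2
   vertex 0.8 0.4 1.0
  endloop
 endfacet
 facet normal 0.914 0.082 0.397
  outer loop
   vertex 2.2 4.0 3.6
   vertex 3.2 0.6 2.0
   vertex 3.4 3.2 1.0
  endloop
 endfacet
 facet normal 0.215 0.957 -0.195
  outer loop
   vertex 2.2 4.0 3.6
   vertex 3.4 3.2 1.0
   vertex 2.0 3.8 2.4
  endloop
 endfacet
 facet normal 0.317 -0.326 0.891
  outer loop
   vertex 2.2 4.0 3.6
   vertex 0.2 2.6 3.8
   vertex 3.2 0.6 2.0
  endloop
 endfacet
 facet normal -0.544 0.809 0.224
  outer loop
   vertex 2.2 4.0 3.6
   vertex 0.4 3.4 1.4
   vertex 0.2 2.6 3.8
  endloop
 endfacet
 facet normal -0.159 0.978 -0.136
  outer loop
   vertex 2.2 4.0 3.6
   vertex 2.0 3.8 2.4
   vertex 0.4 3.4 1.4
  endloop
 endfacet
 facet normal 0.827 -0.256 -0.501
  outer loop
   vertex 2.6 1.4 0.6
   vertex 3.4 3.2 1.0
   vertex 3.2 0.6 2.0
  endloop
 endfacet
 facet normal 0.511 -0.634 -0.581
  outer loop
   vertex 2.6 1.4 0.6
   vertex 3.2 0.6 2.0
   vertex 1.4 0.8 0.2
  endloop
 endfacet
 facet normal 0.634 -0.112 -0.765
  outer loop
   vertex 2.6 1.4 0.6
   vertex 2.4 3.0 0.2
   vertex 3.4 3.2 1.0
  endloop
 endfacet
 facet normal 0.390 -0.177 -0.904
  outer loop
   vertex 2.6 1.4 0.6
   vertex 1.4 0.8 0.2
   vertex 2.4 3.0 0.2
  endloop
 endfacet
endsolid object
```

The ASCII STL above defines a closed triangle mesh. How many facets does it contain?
16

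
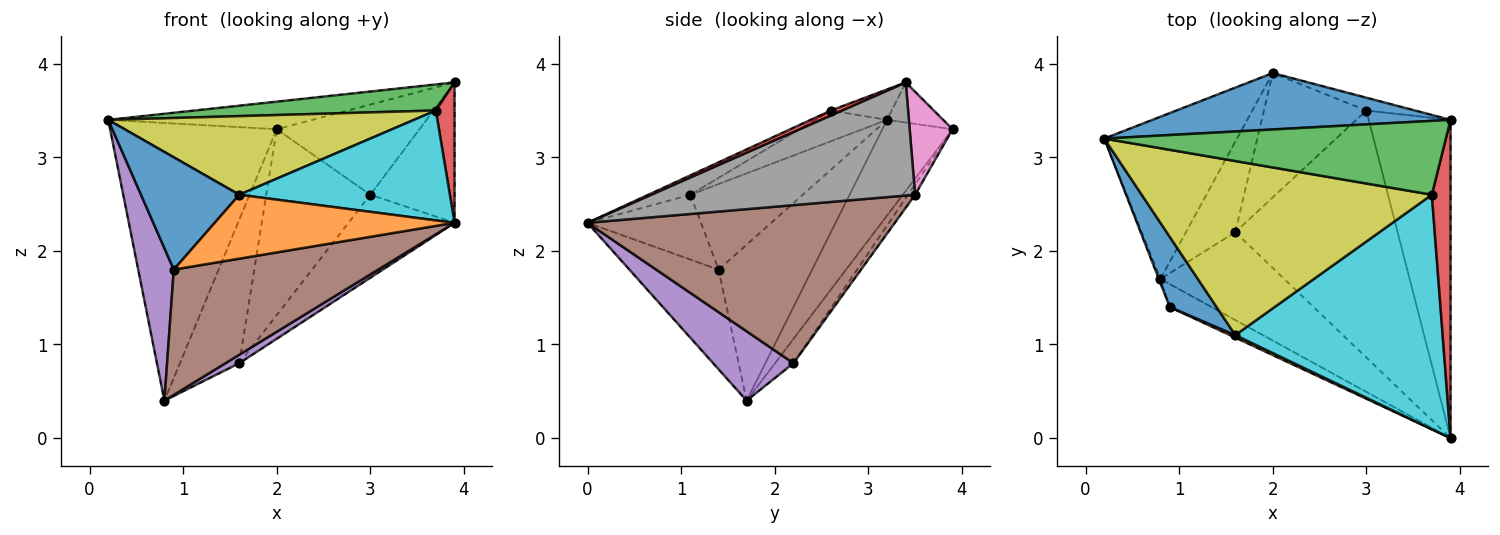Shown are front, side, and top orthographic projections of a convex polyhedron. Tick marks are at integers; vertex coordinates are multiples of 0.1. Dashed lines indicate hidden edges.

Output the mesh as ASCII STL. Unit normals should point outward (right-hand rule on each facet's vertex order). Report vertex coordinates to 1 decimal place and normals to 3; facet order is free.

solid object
 facet normal -0.120 0.436 0.892
  outer loop
   vertex 2.0 3.9 3.3
   vertex 0.2 3.2 3.4
   vertex 3.9 3.4 3.8
  endloop
 endfacet
 facet normal -0.342 0.811 -0.474
  outer loop
   vertex 2.0 3.9 3.3
   vertex 0.8 1.7 0.4
   vertex 0.2 3.2 3.4
  endloop
 endfacet
 facet normal -0.084 -0.331 0.940
  outer loop
   vertex 3.7 2.6 3.5
   vertex 3.9 3.4 3.8
   vertex 0.2 3.2 3.4
  endloop
 endfacet
 facet normal 0.235 -0.392 0.889
  outer loop
   vertex 3.7 2.6 3.5
   vertex 3.9 0.0 2.3
   vertex 3.9 3.4 3.8
  endloop
 endfacet
 facet normal -0.935 -0.355 -0.009
  outer loop
   vertex 0.9 1.4 1.8
   vertex 0.2 3.2 3.4
   vertex 0.8 1.7 0.4
  endloop
 endfacet
 facet normal -0.394 -0.904 -0.166
  outer loop
   vertex 0.9 1.4 1.8
   vertex 0.8 1.7 0.4
   vertex 3.9 0.0 2.3
  endloop
 endfacet
 facet normal 0.285 0.949 -0.135
  outer loop
   vertex 3.0 3.5 2.6
   vertex 2.0 3.9 3.3
   vertex 3.9 3.4 3.8
  endloop
 endfacet
 facet normal 0.784 0.250 -0.567
  outer loop
   vertex 3.0 3.5 2.6
   vertex 3.9 3.4 3.8
   vertex 3.9 0.0 2.3
  endloop
 endfacet
 facet normal -0.096 -0.410 0.907
  outer loop
   vertex 1.6 1.1 2.6
   vertex 3.7 2.6 3.5
   vertex 0.2 3.2 3.4
  endloop
 endfacet
 facet normal -0.085 -0.423 0.902
  outer loop
   vertex 1.6 1.1 2.6
   vertex 3.9 0.0 2.3
   vertex 3.7 2.6 3.5
  endloop
 endfacet
 facet normal -0.696 -0.609 0.381
  outer loop
   vertex 1.6 1.1 2.6
   vertex 0.2 3.2 3.4
   vertex 0.9 1.4 1.8
  endloop
 endfacet
 facet normal -0.427 -0.903 0.035
  outer loop
   vertex 1.6 1.1 2.6
   vertex 0.9 1.4 1.8
   vertex 3.9 0.0 2.3
  endloop
 endfacet
 facet normal -0.253 0.818 -0.516
  outer loop
   vertex 1.6 2.2 0.8
   vertex 0.8 1.7 0.4
   vertex 2.0 3.9 3.3
  endloop
 endfacet
 facet normal -0.057 0.830 -0.555
  outer loop
   vertex 1.6 2.2 0.8
   vertex 2.0 3.9 3.3
   vertex 3.0 3.5 2.6
  endloop
 endfacet
 facet normal 0.487 -0.084 -0.869
  outer loop
   vertex 1.6 2.2 0.8
   vertex 3.9 0.0 2.3
   vertex 0.8 1.7 0.4
  endloop
 endfacet
 facet normal 0.678 0.234 -0.697
  outer loop
   vertex 1.6 2.2 0.8
   vertex 3.0 3.5 2.6
   vertex 3.9 0.0 2.3
  endloop
 endfacet
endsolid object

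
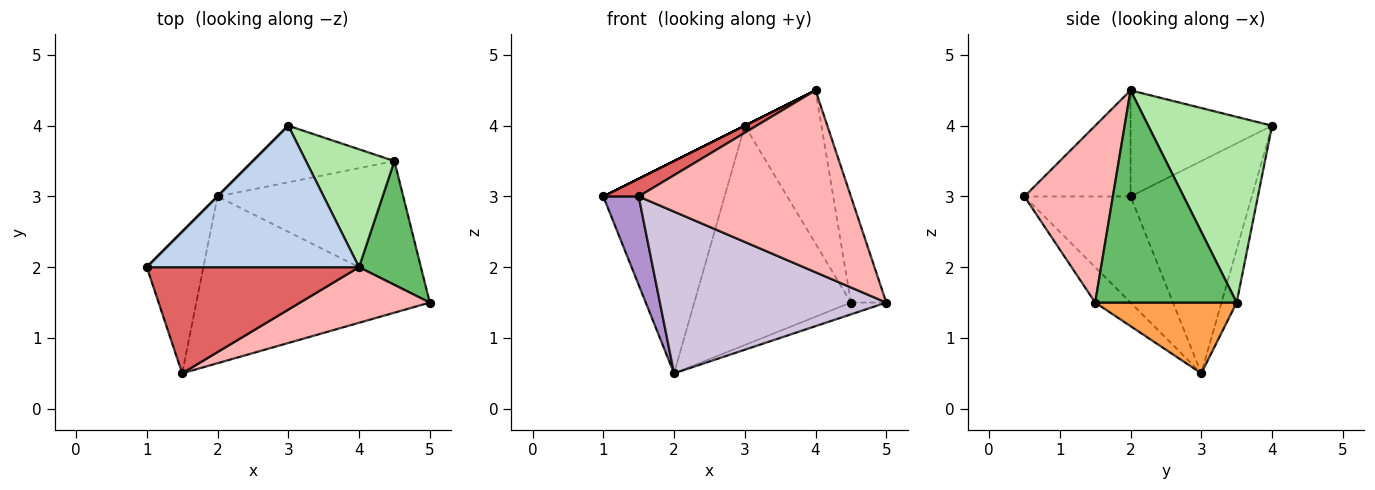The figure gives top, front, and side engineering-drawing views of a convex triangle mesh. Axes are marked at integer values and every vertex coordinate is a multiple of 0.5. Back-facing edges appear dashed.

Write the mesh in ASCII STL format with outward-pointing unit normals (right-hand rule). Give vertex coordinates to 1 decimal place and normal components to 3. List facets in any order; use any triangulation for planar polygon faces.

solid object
 facet normal -0.707 0.707 0.000
  outer loop
   vertex 2.0 3.0 0.5
   vertex 1.0 2.0 3.0
   vertex 3.0 4.0 4.0
  endloop
 endfacet
 facet normal -0.447 0.000 0.894
  outer loop
   vertex 4.0 2.0 4.5
   vertex 3.0 4.0 4.0
   vertex 1.0 2.0 3.0
  endloop
 endfacet
 facet normal 0.355 0.089 -0.931
  outer loop
   vertex 4.5 3.5 1.5
   vertex 5.0 1.5 1.5
   vertex 2.0 3.0 0.5
  endloop
 endfacet
 facet normal -0.093 0.964 -0.249
  outer loop
   vertex 4.5 3.5 1.5
   vertex 2.0 3.0 0.5
   vertex 3.0 4.0 4.0
  endloop
 endfacet
 facet normal 0.933 0.233 0.272
  outer loop
   vertex 4.5 3.5 1.5
   vertex 4.0 2.0 4.5
   vertex 5.0 1.5 1.5
  endloop
 endfacet
 facet normal 0.788 0.488 0.375
  outer loop
   vertex 4.5 3.5 1.5
   vertex 3.0 4.0 4.0
   vertex 4.0 2.0 4.5
  endloop
 endfacet
 facet normal -0.442 -0.147 0.885
  outer loop
   vertex 1.5 0.5 3.0
   vertex 4.0 2.0 4.5
   vertex 1.0 2.0 3.0
  endloop
 endfacet
 facet normal 0.370 -0.888 0.271
  outer loop
   vertex 1.5 0.5 3.0
   vertex 5.0 1.5 1.5
   vertex 4.0 2.0 4.5
  endloop
 endfacet
 facet normal -0.846 -0.282 -0.451
  outer loop
   vertex 1.5 0.5 3.0
   vertex 1.0 2.0 3.0
   vertex 2.0 3.0 0.5
  endloop
 endfacet
 facet normal -0.108 -0.692 -0.714
  outer loop
   vertex 1.5 0.5 3.0
   vertex 2.0 3.0 0.5
   vertex 5.0 1.5 1.5
  endloop
 endfacet
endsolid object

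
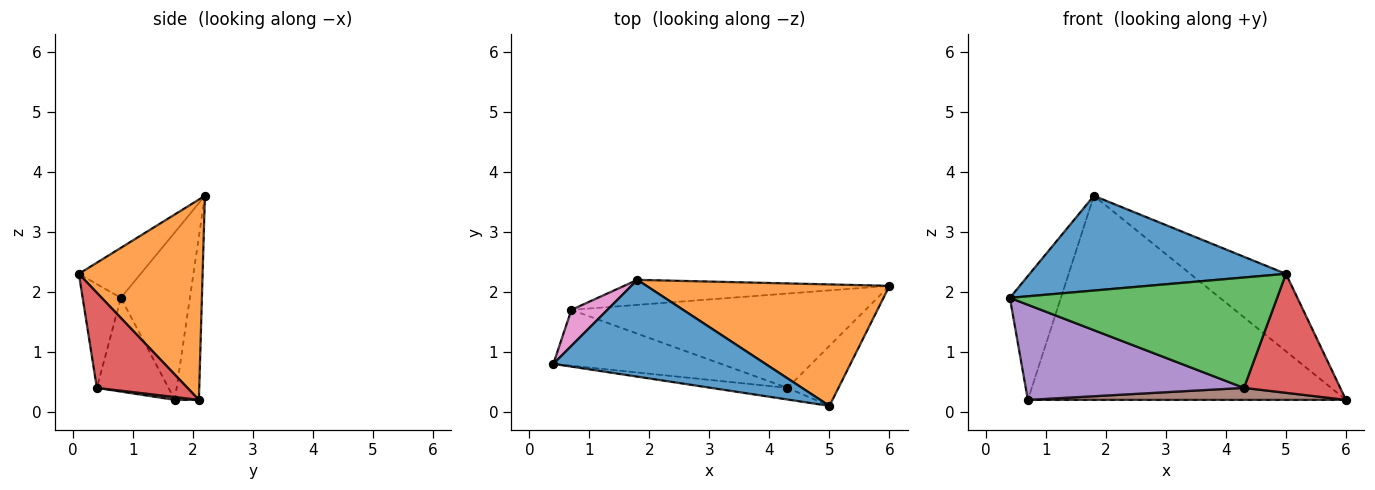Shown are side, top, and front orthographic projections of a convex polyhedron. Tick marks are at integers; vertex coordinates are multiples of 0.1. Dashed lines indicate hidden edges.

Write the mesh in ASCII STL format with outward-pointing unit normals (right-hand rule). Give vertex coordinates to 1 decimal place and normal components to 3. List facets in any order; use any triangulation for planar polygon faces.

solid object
 facet normal -0.166 -0.690 0.705
  outer loop
   vertex 1.8 2.2 3.6
   vertex 0.4 0.8 1.9
   vertex 5.0 0.1 2.3
  endloop
 endfacet
 facet normal 0.571 0.441 0.692
  outer loop
   vertex 1.8 2.2 3.6
   vertex 5.0 0.1 2.3
   vertex 6.0 2.1 0.2
  endloop
 endfacet
 facet normal -0.141 -0.985 -0.104
  outer loop
   vertex 4.3 0.4 0.4
   vertex 5.0 0.1 2.3
   vertex 0.4 0.8 1.9
  endloop
 endfacet
 facet normal 0.643 -0.684 -0.345
  outer loop
   vertex 4.3 0.4 0.4
   vertex 6.0 2.1 0.2
   vertex 5.0 0.1 2.3
  endloop
 endfacet
 facet normal -0.273 -0.830 -0.487
  outer loop
   vertex 0.7 1.7 0.2
   vertex 4.3 0.4 0.4
   vertex 0.4 0.8 1.9
  endloop
 endfacet
 facet normal 0.010 -0.126 -0.992
  outer loop
   vertex 0.7 1.7 0.2
   vertex 6.0 2.1 0.2
   vertex 4.3 0.4 0.4
  endloop
 endfacet
 facet normal -0.792 0.586 0.170
  outer loop
   vertex 0.7 1.7 0.2
   vertex 0.4 0.8 1.9
   vertex 1.8 2.2 3.6
  endloop
 endfacet
 facet normal -0.075 0.990 -0.121
  outer loop
   vertex 0.7 1.7 0.2
   vertex 1.8 2.2 3.6
   vertex 6.0 2.1 0.2
  endloop
 endfacet
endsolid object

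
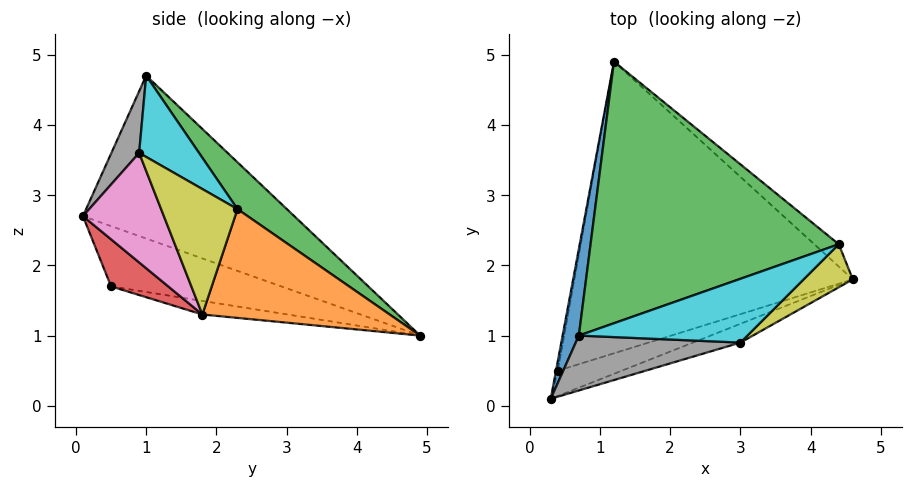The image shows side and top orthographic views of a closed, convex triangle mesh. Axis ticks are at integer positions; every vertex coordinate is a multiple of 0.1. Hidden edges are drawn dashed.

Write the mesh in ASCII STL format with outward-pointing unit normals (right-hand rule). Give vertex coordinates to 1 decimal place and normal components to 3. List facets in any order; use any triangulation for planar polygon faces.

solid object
 facet normal -0.971 0.216 0.097
  outer loop
   vertex 0.7 1.0 4.7
   vertex 1.2 4.9 1.0
   vertex 0.3 0.1 2.7
  endloop
 endfacet
 facet normal 0.673 0.724 -0.151
  outer loop
   vertex 4.4 2.3 2.8
   vertex 4.6 1.8 1.3
   vertex 1.2 4.9 1.0
  endloop
 endfacet
 facet normal 0.137 0.672 0.727
  outer loop
   vertex 4.4 2.3 2.8
   vertex 1.2 4.9 1.0
   vertex 0.7 1.0 4.7
  endloop
 endfacet
 facet normal 0.249 -0.908 -0.338
  outer loop
   vertex 0.4 0.5 1.7
   vertex 4.6 1.8 1.3
   vertex 0.3 0.1 2.7
  endloop
 endfacet
 facet normal -0.984 0.174 -0.029
  outer loop
   vertex 0.4 0.5 1.7
   vertex 0.3 0.1 2.7
   vertex 1.2 4.9 1.0
  endloop
 endfacet
 facet normal -0.048 -0.148 -0.988
  outer loop
   vertex 0.4 0.5 1.7
   vertex 1.2 4.9 1.0
   vertex 4.6 1.8 1.3
  endloop
 endfacet
 facet normal 0.324 -0.936 -0.141
  outer loop
   vertex 3.0 0.9 3.6
   vertex 0.3 0.1 2.7
   vertex 4.6 1.8 1.3
  endloop
 endfacet
 facet normal 0.143 -0.913 0.382
  outer loop
   vertex 3.0 0.9 3.6
   vertex 0.7 1.0 4.7
   vertex 0.3 0.1 2.7
  endloop
 endfacet
 facet normal 0.755 -0.586 0.296
  outer loop
   vertex 3.0 0.9 3.6
   vertex 4.6 1.8 1.3
   vertex 4.4 2.3 2.8
  endloop
 endfacet
 facet normal 0.433 0.080 0.898
  outer loop
   vertex 3.0 0.9 3.6
   vertex 4.4 2.3 2.8
   vertex 0.7 1.0 4.7
  endloop
 endfacet
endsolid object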